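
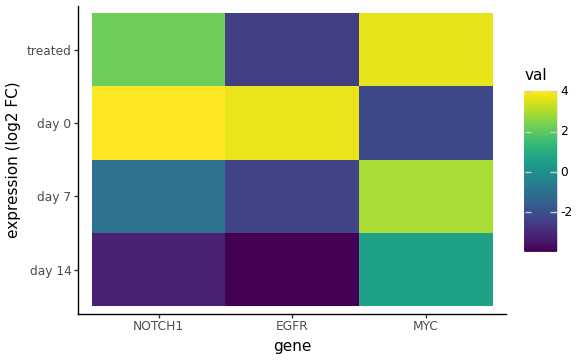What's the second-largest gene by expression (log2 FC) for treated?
NOTCH1

Top 3 for treated: MYC ≈ 4, NOTCH1 ≈ 2, EGFR ≈ -2.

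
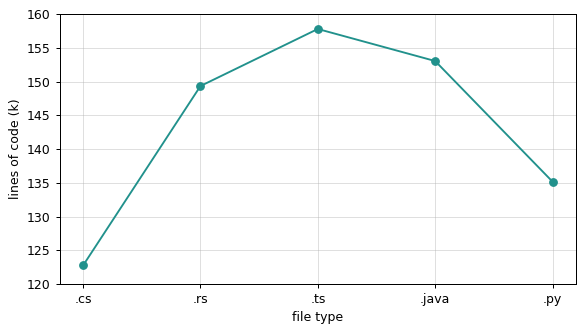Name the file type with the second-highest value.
.java

Top 3: .ts ≈ 160, .java ≈ 155, .rs ≈ 150.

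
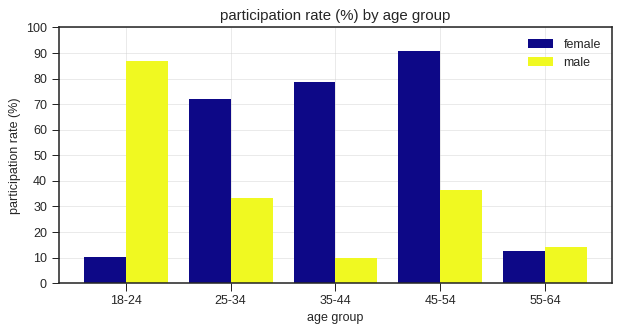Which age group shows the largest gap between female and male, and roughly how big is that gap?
18-24: female ≈ 10, male ≈ 90 → gap ≈ 80. Next-largest (35-44) is only ≈ 70.

18-24, ≈ 80 %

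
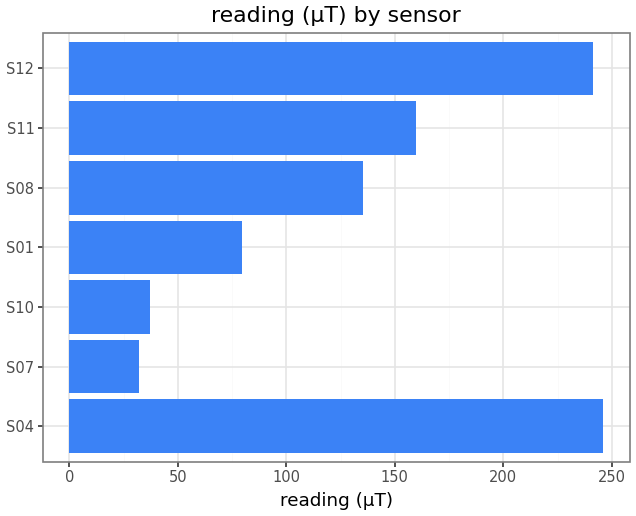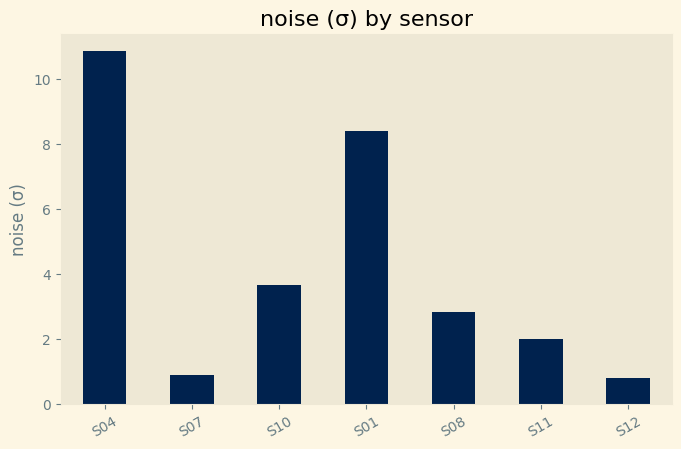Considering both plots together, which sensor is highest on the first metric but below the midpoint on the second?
Chart 2 median noise (σ) ≈ 3; below-median sensors: S07, S11, S12. Among those, S12 has the highest reading (µT) (≈ 250).

S12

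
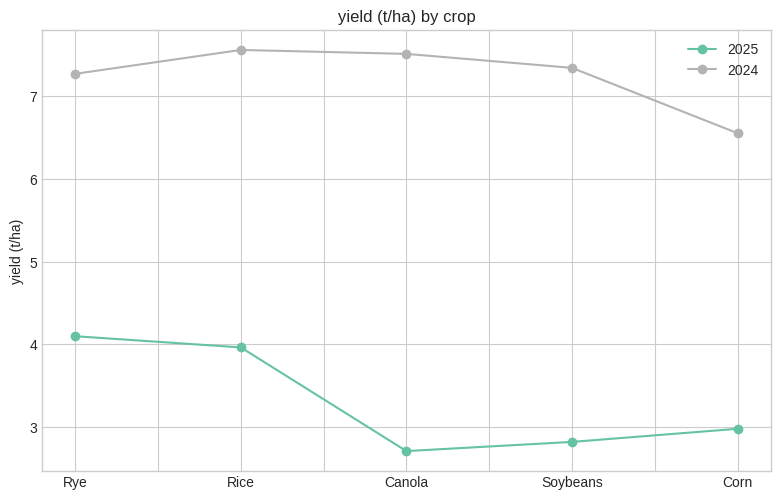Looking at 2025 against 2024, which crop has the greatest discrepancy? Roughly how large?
Canola, ≈ 5.0 t/ha

Canola: 2025 ≈ 2.5, 2024 ≈ 7.5 → gap ≈ 5.0. Next-largest (Soybeans) is only ≈ 4.5.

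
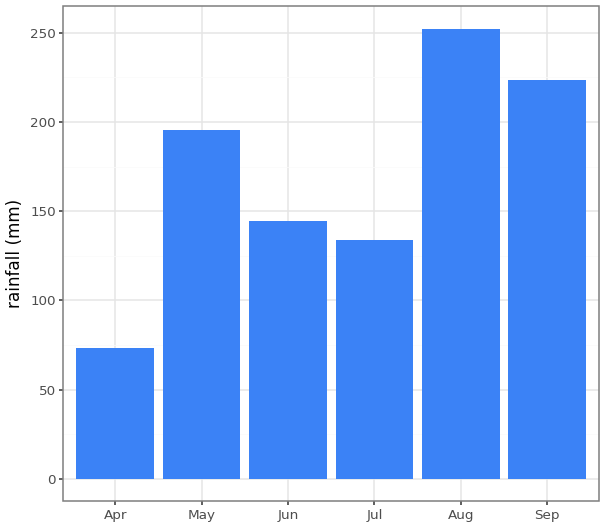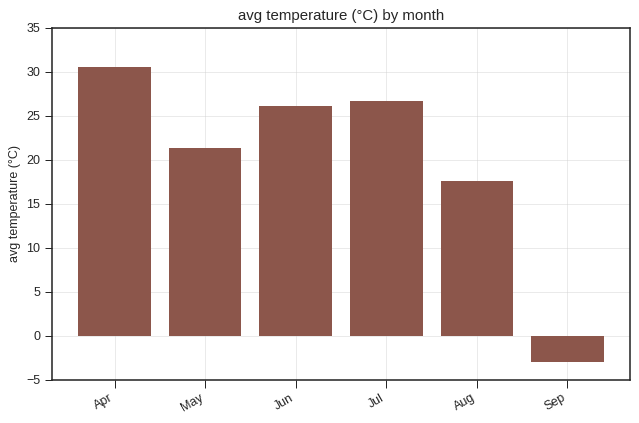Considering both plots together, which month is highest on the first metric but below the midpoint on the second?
Aug

Chart 2 median avg temperature (°C) ≈ 25; below-median months: May, Aug, Sep. Among those, Aug has the highest rainfall (mm) (≈ 250).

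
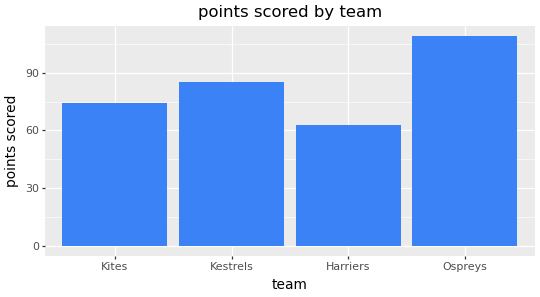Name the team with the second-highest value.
Top 3: Ospreys ≈ 110, Kestrels ≈ 80, Kites ≈ 70.

Kestrels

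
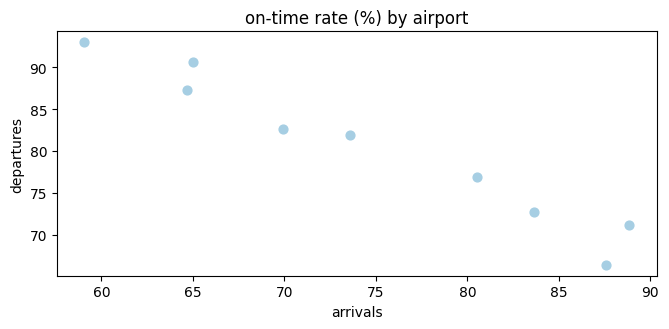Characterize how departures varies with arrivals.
Points are negatively correlated; strong (|r| ≈ 1.0).

negative, strong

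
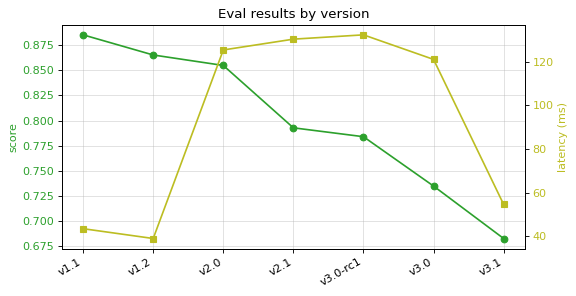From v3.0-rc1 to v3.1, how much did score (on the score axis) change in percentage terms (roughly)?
≈ -12.8%

v3.0-rc1 ≈ 0.78, v3.1 ≈ 0.68; (0.68 − 0.78) / 0.78 ≈ -12.8%.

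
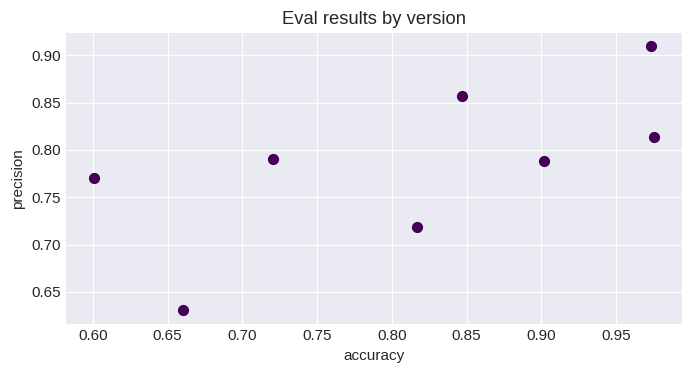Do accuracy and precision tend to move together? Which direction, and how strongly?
Points are positively correlated; moderate (|r| ≈ 0.6).

positive, moderate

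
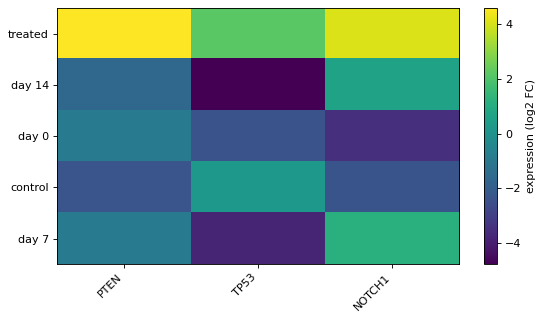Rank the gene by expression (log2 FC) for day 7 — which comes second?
PTEN

Top 3 for day 7: NOTCH1 ≈ 1, PTEN ≈ -1, TP53 ≈ -4.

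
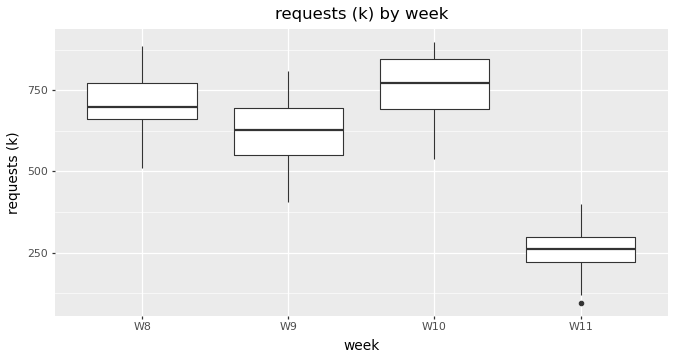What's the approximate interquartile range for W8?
≈ 100

Q3 ≈ 750, Q1 ≈ 650; IQR ≈ 100.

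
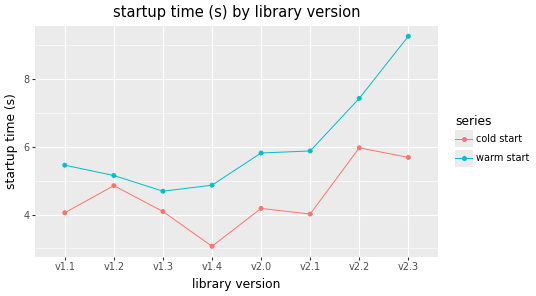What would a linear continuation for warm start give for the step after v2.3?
≈ 10.5

Last three: 6, 7, 9 → slope ≈ 1.5/step → next ≈ 10.5.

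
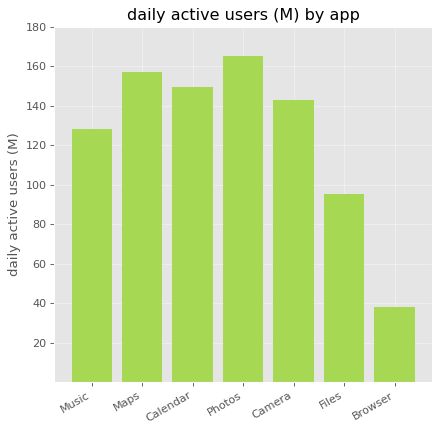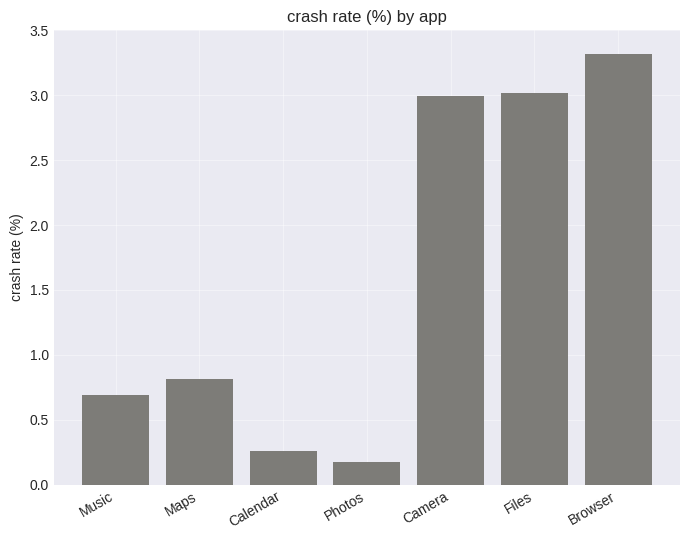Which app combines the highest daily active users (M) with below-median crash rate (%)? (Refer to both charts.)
Photos

Chart 2 median crash rate (%) ≈ 1; below-median apps: Music, Calendar, Photos. Among those, Photos has the highest daily active users (M) (≈ 160).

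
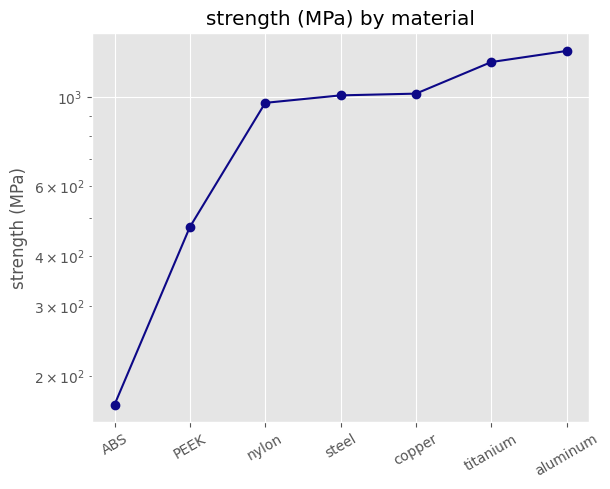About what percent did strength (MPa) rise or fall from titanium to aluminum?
titanium ≈ 1200, aluminum ≈ 1300; (1300 − 1200) / 1200 ≈ +8.3%.

≈ +8.3%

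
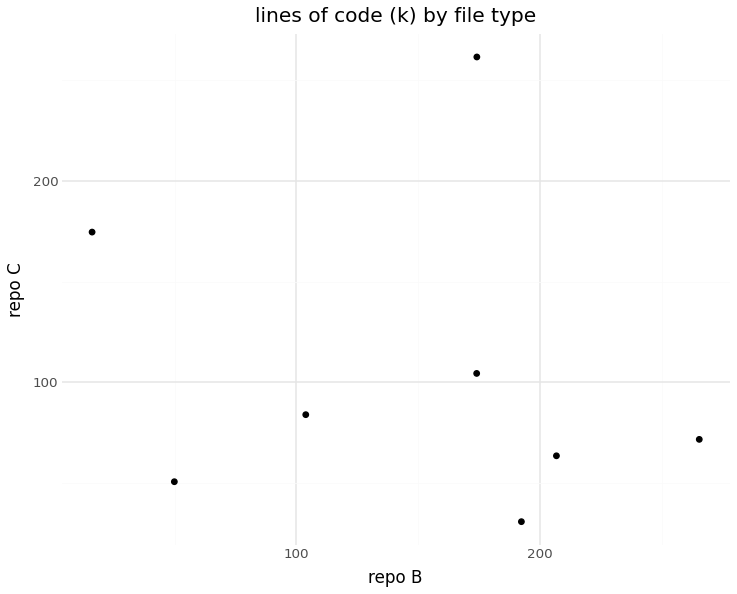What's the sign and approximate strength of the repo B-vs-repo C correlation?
Points are roughly uncorrelated; weak (|r| ≈ 0.2).

no clear correlation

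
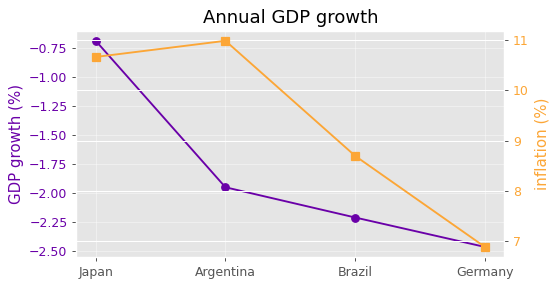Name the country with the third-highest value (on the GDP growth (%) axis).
Top 4 (on the GDP growth (%) axis): Japan ≈ -0.6, Argentina ≈ -2.0, Brazil ≈ -2.2, Germany ≈ -2.4.

Brazil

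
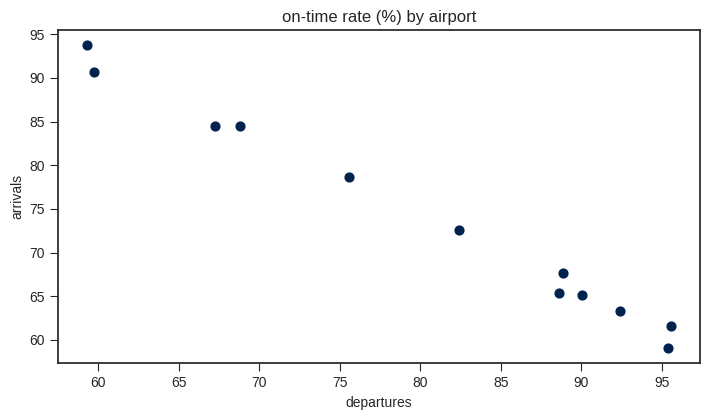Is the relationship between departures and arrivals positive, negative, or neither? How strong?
Points are negatively correlated; strong (|r| ≈ 1.0).

negative, strong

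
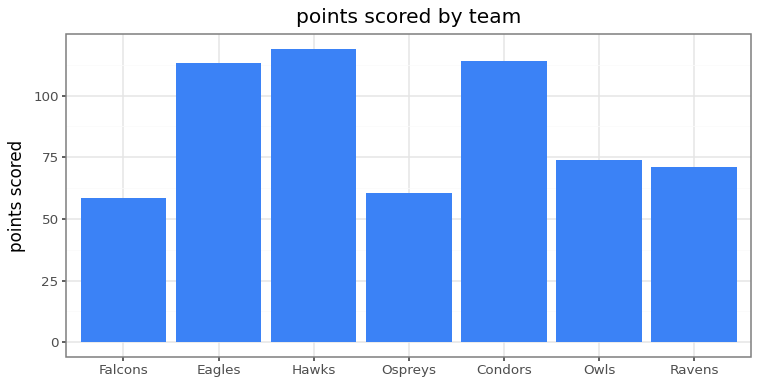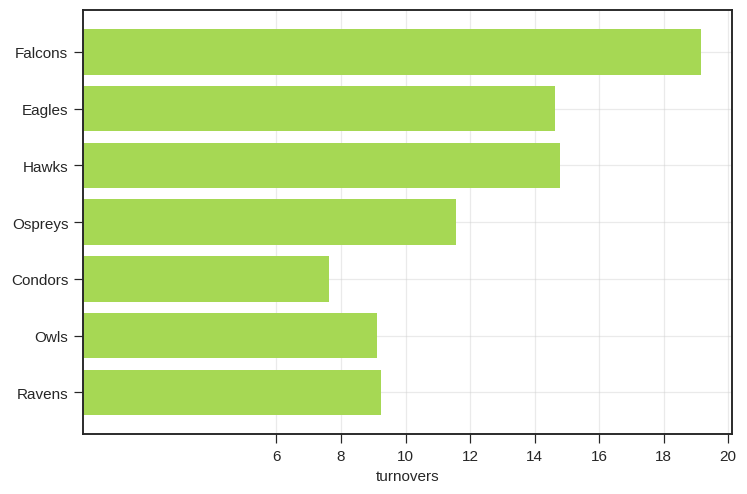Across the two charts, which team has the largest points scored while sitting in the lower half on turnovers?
Condors

Chart 2 median turnovers ≈ 12; below-median teams: Condors, Owls, Ravens. Among those, Condors has the highest points scored (≈ 120).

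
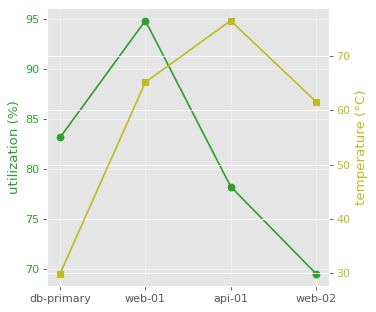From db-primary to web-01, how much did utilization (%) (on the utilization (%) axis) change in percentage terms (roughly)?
≈ +11.8%

db-primary ≈ 85, web-01 ≈ 95; (95 − 85) / 85 ≈ +11.8%.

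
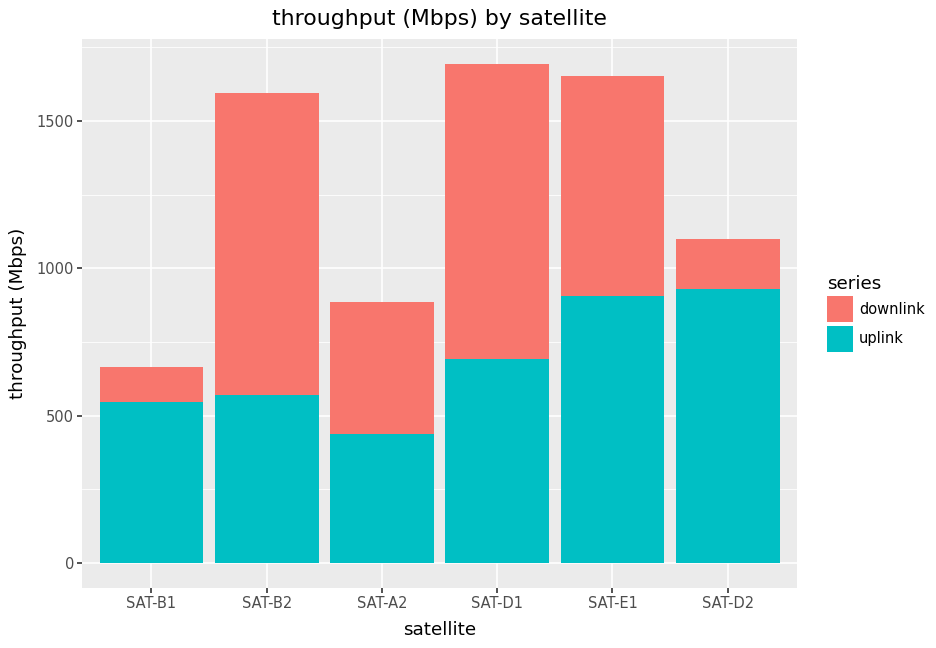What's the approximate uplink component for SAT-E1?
≈ 1000

uplink top ≈ 1000, bottom ≈ 0; segment ≈ 1000.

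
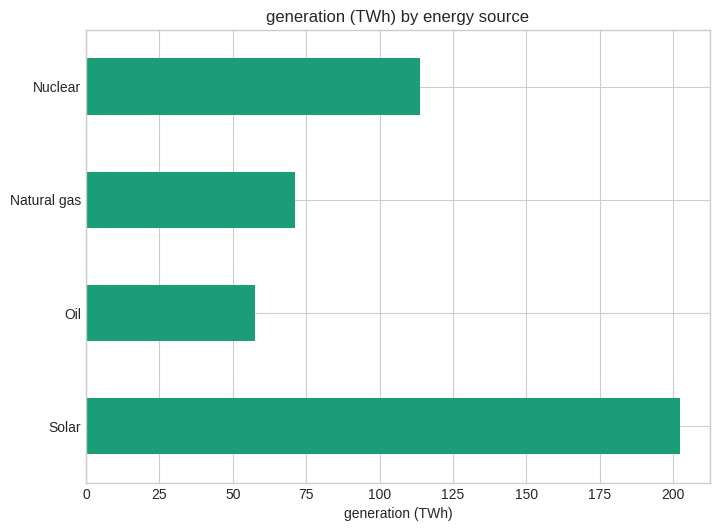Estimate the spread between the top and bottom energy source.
≈ 140

Max Solar ≈ 200, min Oil ≈ 60; range ≈ 140.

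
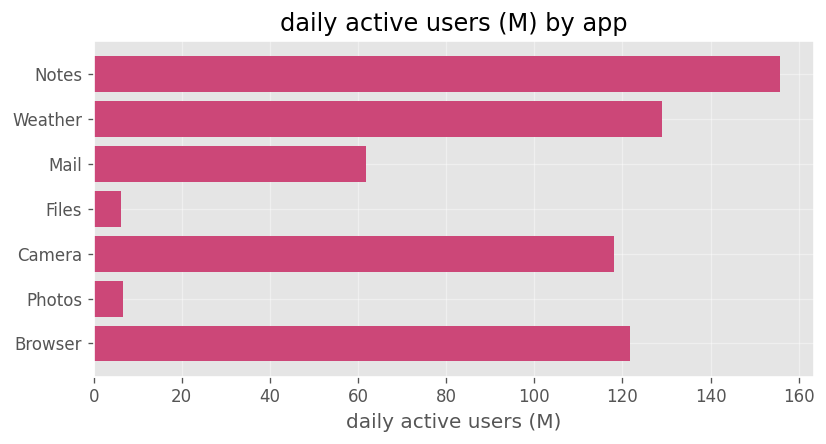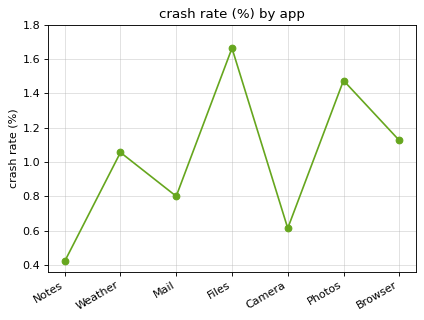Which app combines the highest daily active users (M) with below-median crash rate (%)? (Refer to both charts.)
Notes

Chart 2 median crash rate (%) ≈ 1; below-median apps: Notes, Mail, Camera. Among those, Notes has the highest daily active users (M) (≈ 160).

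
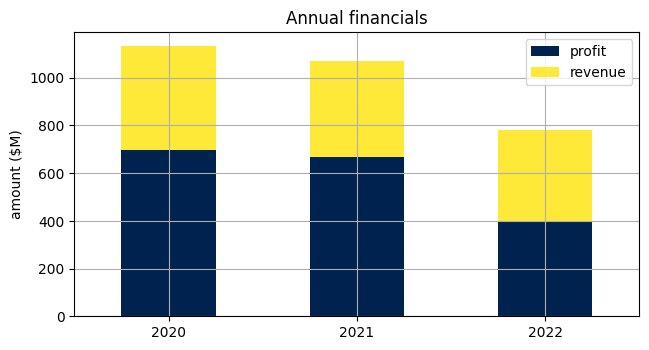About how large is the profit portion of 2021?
≈ 700

profit top ≈ 700, bottom ≈ 0; segment ≈ 700.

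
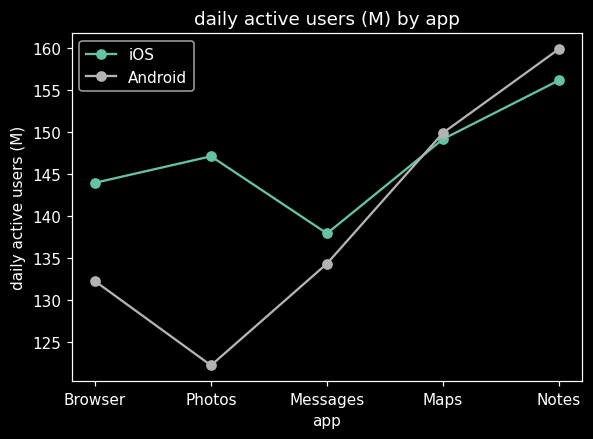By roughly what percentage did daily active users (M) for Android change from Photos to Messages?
≈ +12.5%

Photos ≈ 120, Messages ≈ 135; (135 − 120) / 120 ≈ +12.5%.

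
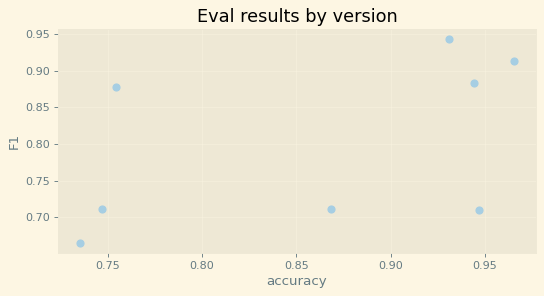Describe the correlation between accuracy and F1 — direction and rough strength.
positive, moderate

Points are positively correlated; moderate (|r| ≈ 0.5).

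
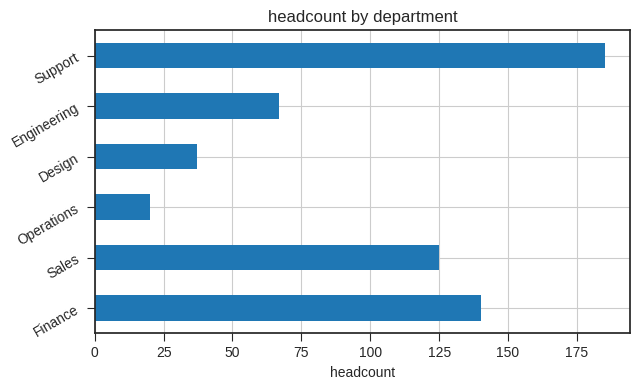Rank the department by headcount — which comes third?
Top 4: Support ≈ 180, Finance ≈ 140, Sales ≈ 120, Engineering ≈ 60.

Sales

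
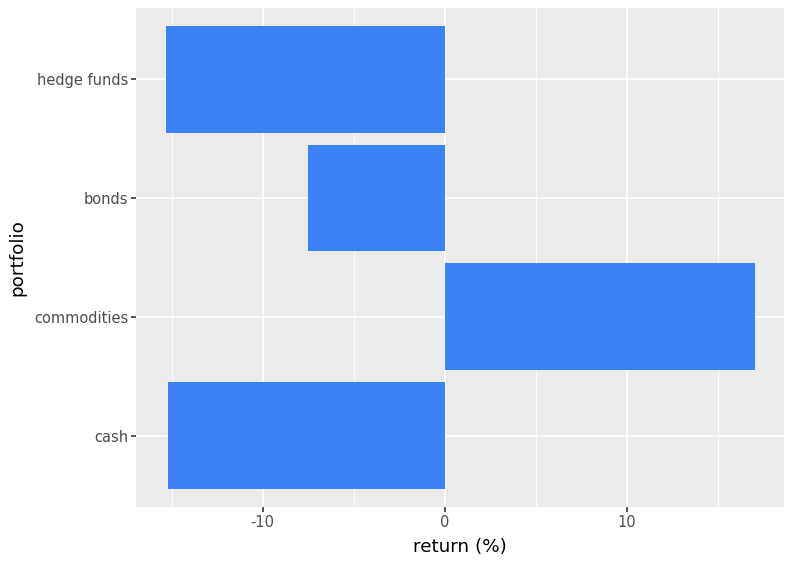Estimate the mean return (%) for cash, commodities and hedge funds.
≈ -5

(-15 + 15 + -15) / 3 ≈ -5.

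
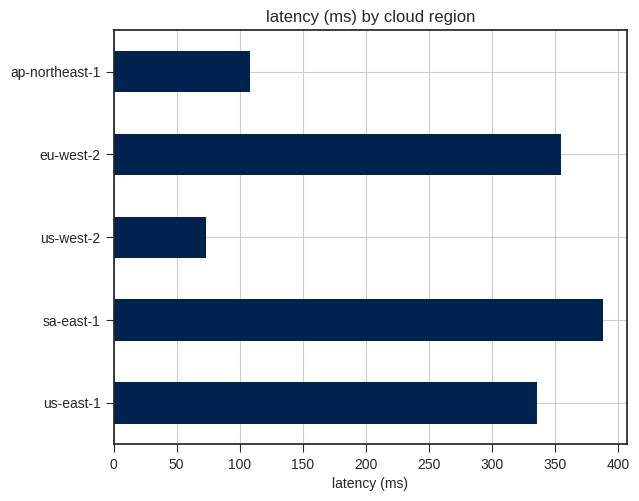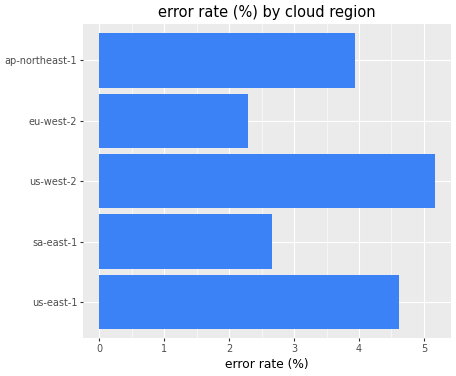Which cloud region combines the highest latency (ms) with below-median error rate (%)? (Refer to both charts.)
Chart 2 median error rate (%) ≈ 4; below-median cloud regions: sa-east-1, eu-west-2. Among those, sa-east-1 has the highest latency (ms) (≈ 400).

sa-east-1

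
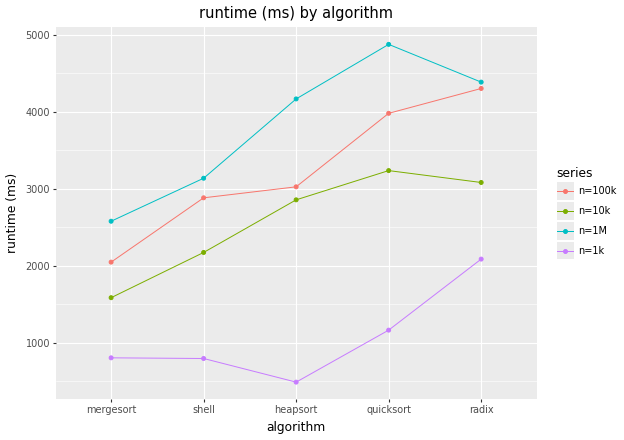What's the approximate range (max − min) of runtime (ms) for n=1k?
Max radix ≈ 2000, min heapsort ≈ 500; range ≈ 1500.

≈ 1500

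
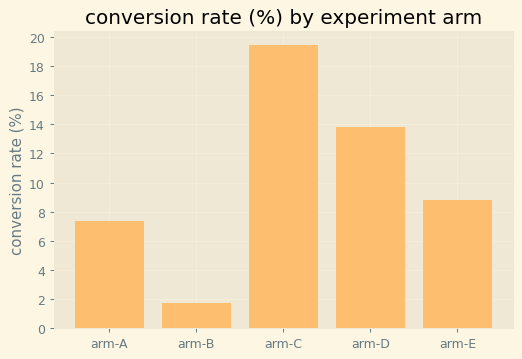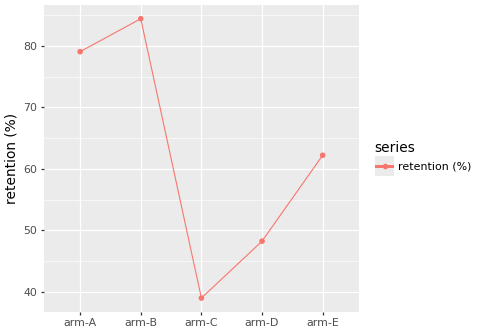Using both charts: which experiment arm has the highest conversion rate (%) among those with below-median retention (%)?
Chart 2 median retention (%) ≈ 60; below-median experiment arms: arm-C, arm-D. Among those, arm-C has the highest conversion rate (%) (≈ 20).

arm-C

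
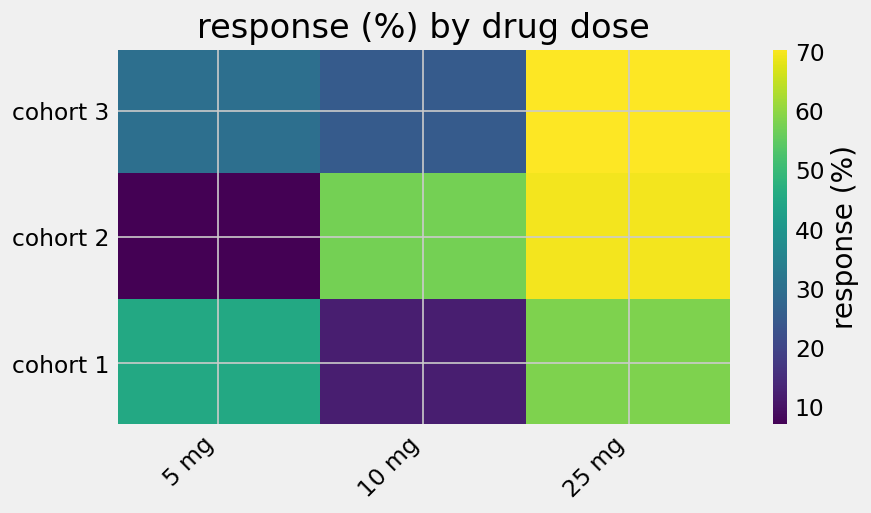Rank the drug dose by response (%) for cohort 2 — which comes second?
Top 3 for cohort 2: 25 mg ≈ 70, 10 mg ≈ 60, 5 mg ≈ 10.

10 mg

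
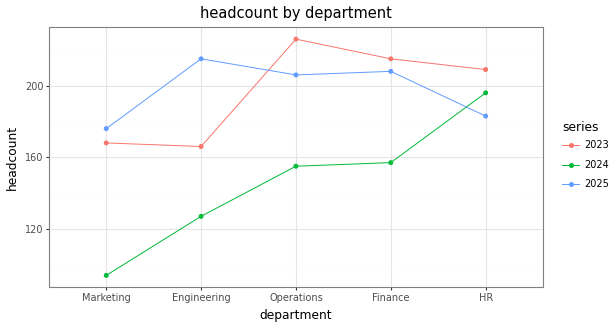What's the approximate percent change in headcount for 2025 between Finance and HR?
Finance ≈ 200, HR ≈ 180; (180 − 200) / 200 ≈ -10%.

≈ -10%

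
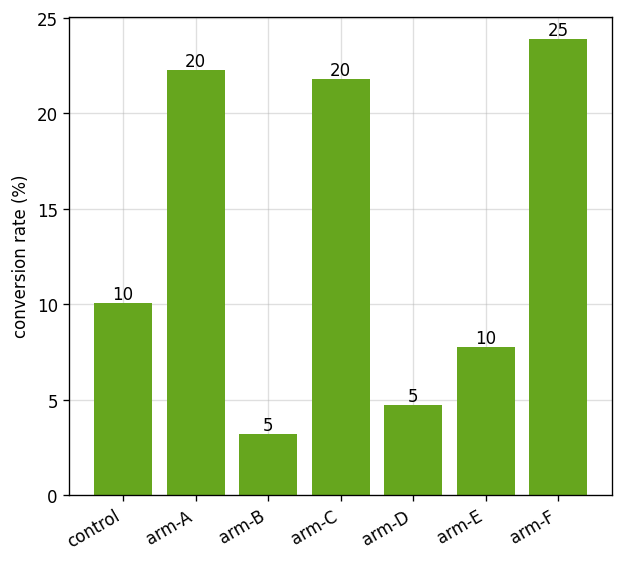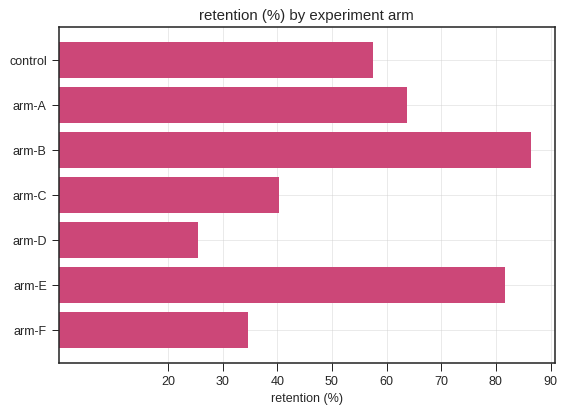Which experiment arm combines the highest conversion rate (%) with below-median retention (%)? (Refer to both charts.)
arm-F

Chart 2 median retention (%) ≈ 60; below-median experiment arms: arm-C, arm-D, arm-F. Among those, arm-F has the highest conversion rate (%) (≈ 25).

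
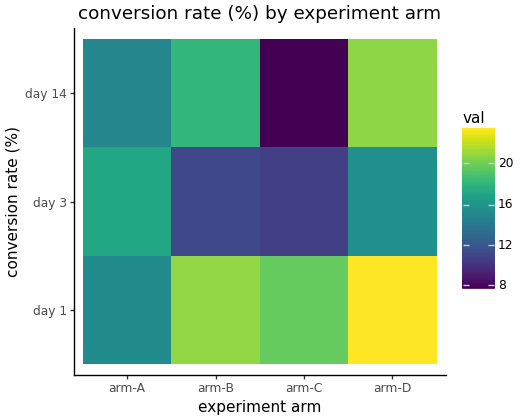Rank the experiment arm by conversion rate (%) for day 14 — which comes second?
Top 3 for day 14: arm-D ≈ 20, arm-B ≈ 18, arm-A ≈ 16.

arm-B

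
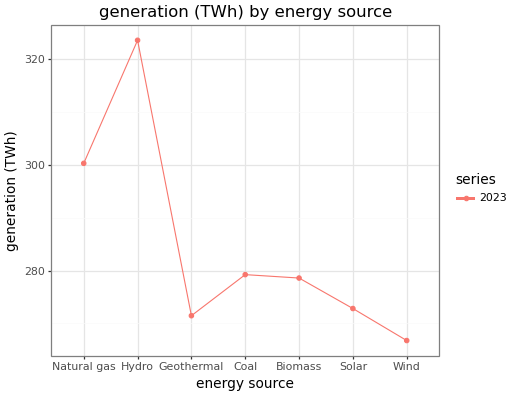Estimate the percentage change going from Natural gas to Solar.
≈ -8.3%

Natural gas ≈ 300, Solar ≈ 275; (275 − 300) / 300 ≈ -8.3%.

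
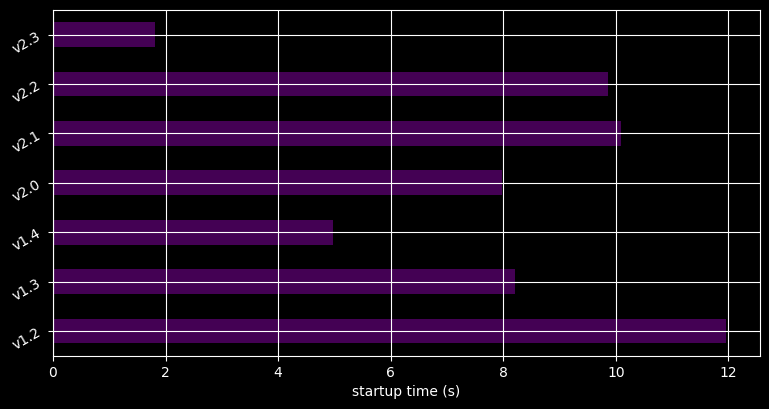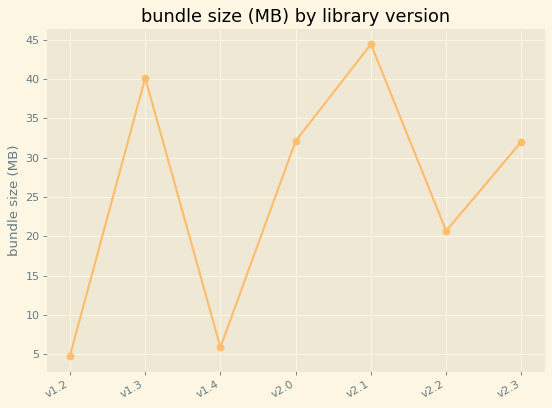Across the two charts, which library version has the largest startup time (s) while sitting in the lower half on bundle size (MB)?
Chart 2 median bundle size (MB) ≈ 30; below-median library versions: v1.2, v1.4, v2.2. Among those, v1.2 has the highest startup time (s) (≈ 12).

v1.2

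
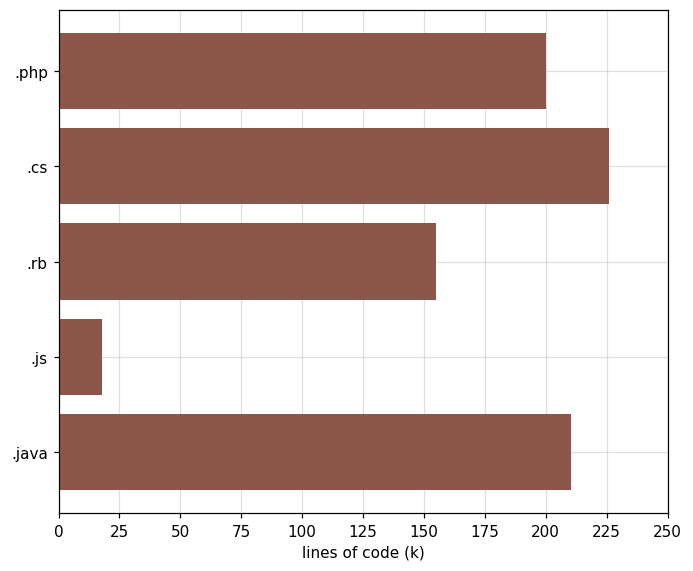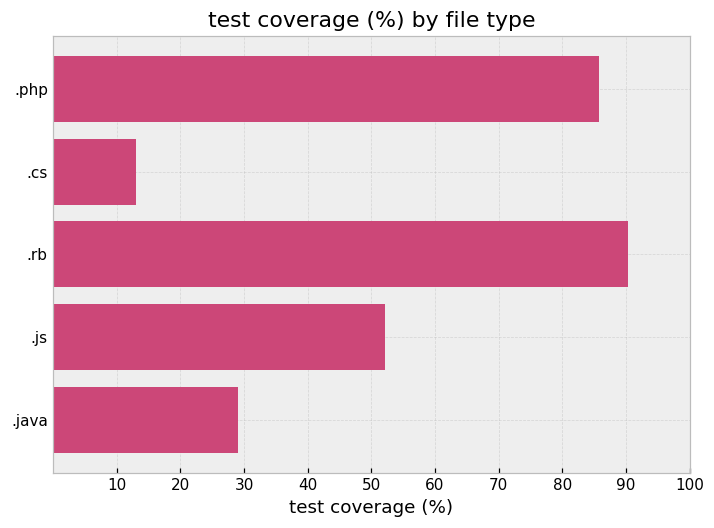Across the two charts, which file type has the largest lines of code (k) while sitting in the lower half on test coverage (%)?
Chart 2 median test coverage (%) ≈ 50; below-median file types: .cs, .java. Among those, .cs has the highest lines of code (k) (≈ 225).

.cs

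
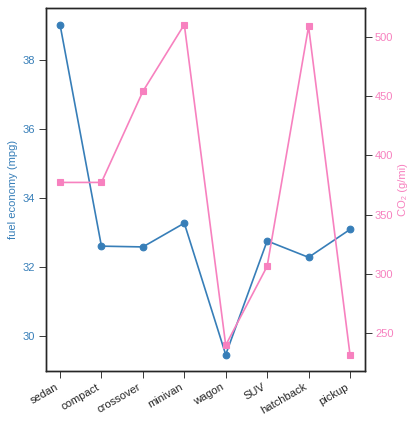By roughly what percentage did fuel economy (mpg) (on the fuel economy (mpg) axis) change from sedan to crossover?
sedan ≈ 39, crossover ≈ 33; (33 − 39) / 39 ≈ -15.4%.

≈ -15.4%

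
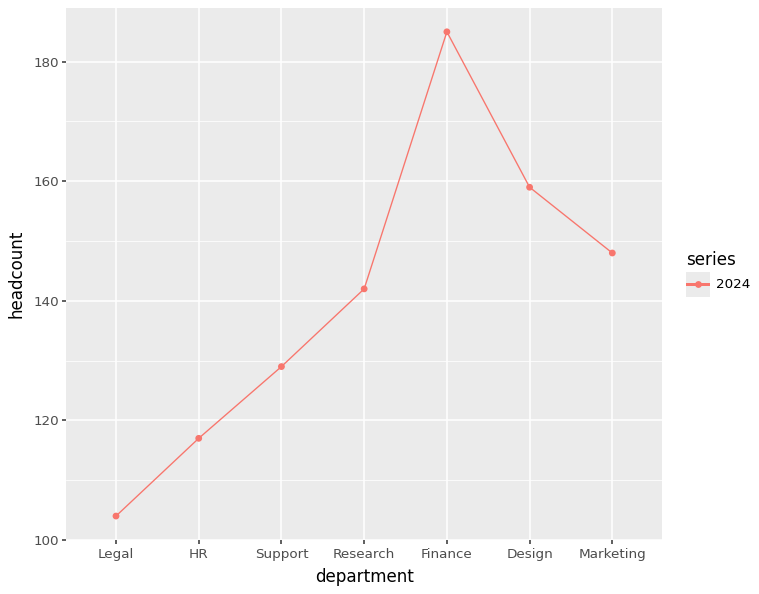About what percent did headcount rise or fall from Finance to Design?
≈ -11.1%

Finance ≈ 180, Design ≈ 160; (160 − 180) / 180 ≈ -11.1%.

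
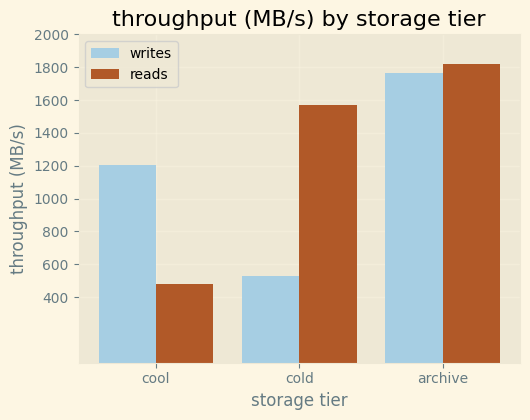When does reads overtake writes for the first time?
cold

cool: reads ≈ 400 vs writes ≈ 1200 (not yet); cold: reads ≈ 1600 vs writes ≈ 600 (first crossover).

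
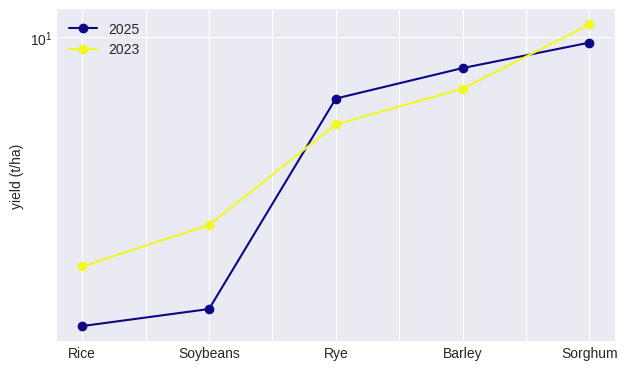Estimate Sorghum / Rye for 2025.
≈ 1.67×

Sorghum ≈ 10, Rye ≈ 6; 10/6 ≈ 1.67.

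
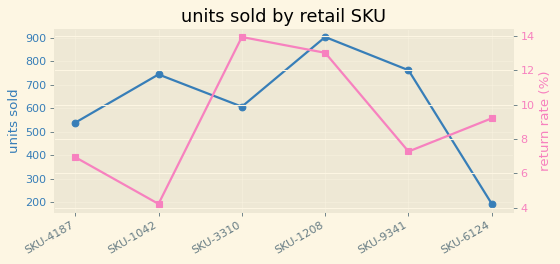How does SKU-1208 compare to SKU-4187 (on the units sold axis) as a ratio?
≈ 1.8×

SKU-1208 ≈ 900, SKU-4187 ≈ 500; 900/500 ≈ 1.8.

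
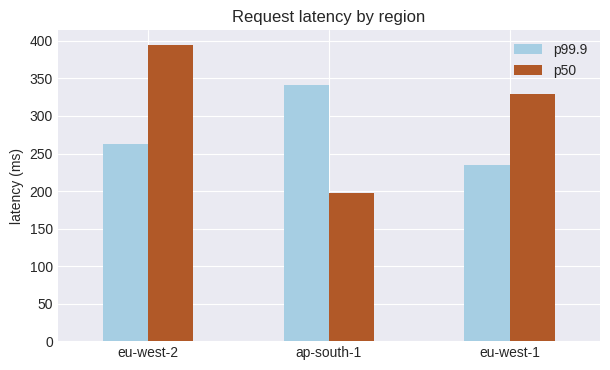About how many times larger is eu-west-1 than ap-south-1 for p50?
≈ 1.75×

eu-west-1 ≈ 350, ap-south-1 ≈ 200; 350/200 ≈ 1.75.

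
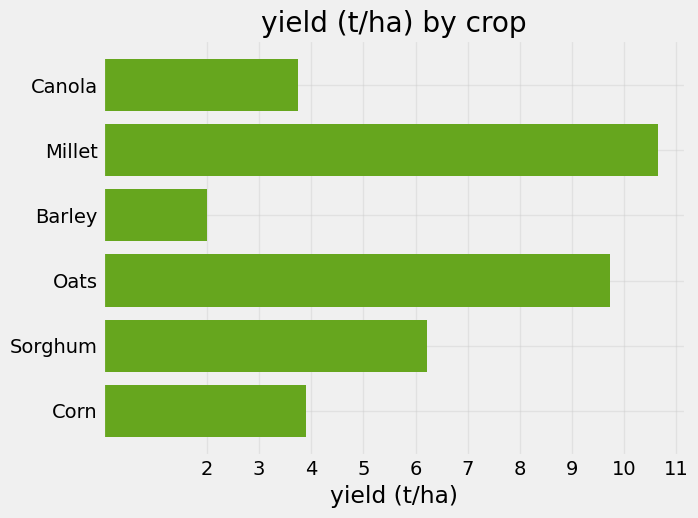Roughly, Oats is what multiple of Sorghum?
≈ 1.67×

Oats ≈ 10, Sorghum ≈ 6; 10/6 ≈ 1.67.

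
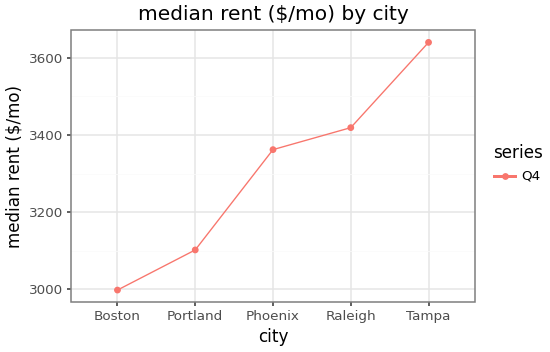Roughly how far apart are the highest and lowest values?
≈ 600

Max Tampa ≈ 3600, min Boston ≈ 3000; range ≈ 600.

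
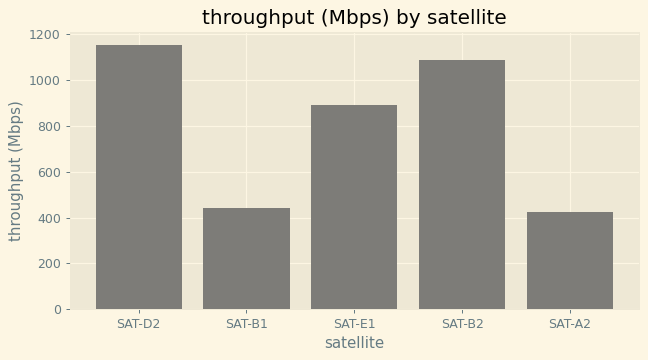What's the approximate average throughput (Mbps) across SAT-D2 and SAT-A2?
≈ 800

(1200 + 400) / 2 ≈ 800.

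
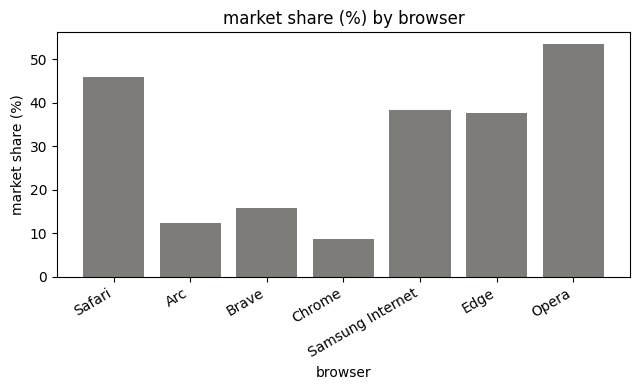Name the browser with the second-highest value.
Safari

Top 3: Opera ≈ 55, Safari ≈ 45, Samsung Internet ≈ 40.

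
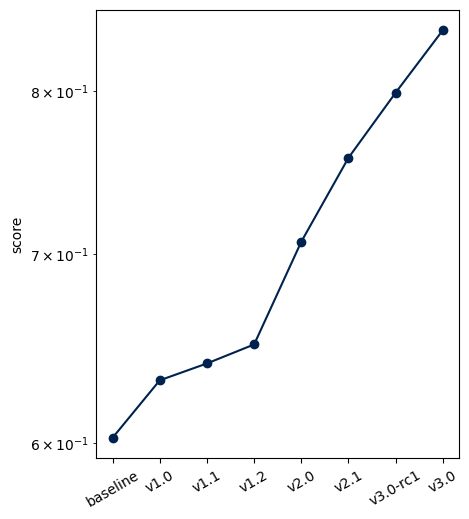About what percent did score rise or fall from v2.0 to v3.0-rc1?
v2.0 ≈ 0.70, v3.0-rc1 ≈ 0.80; (0.80 − 0.70) / 0.70 ≈ +14.3%.

≈ +14.3%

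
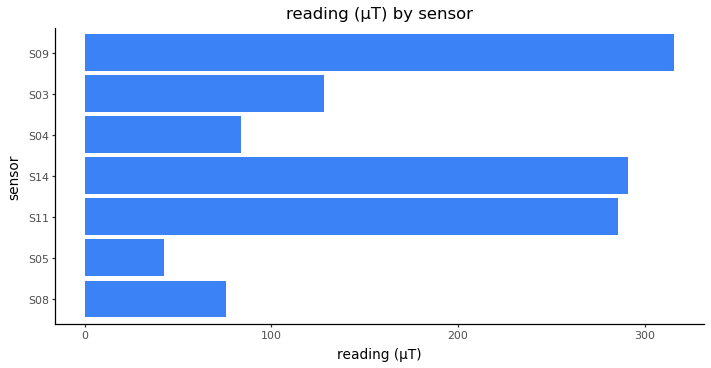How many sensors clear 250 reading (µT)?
Above 250: S11, S14, S09.

3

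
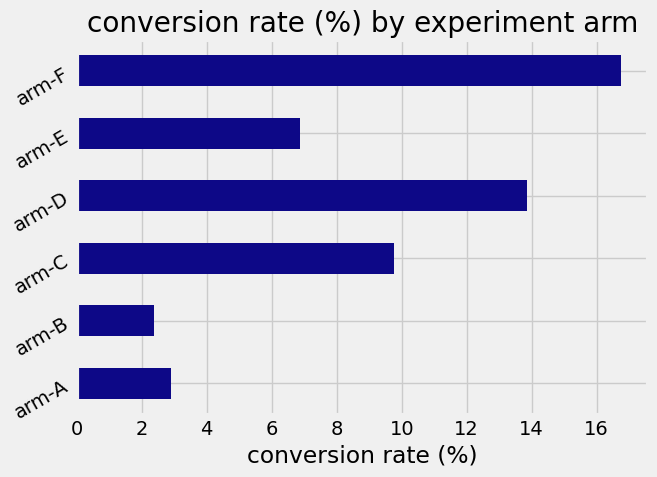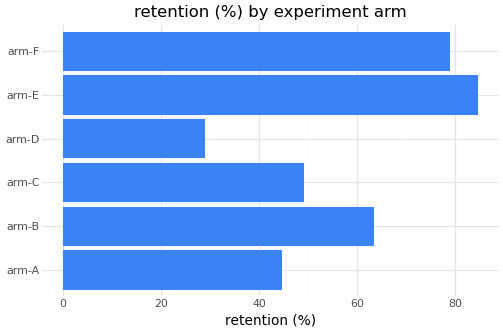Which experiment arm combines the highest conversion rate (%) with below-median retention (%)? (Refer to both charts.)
arm-D

Chart 2 median retention (%) ≈ 60; below-median experiment arms: arm-A, arm-C, arm-D. Among those, arm-D has the highest conversion rate (%) (≈ 14).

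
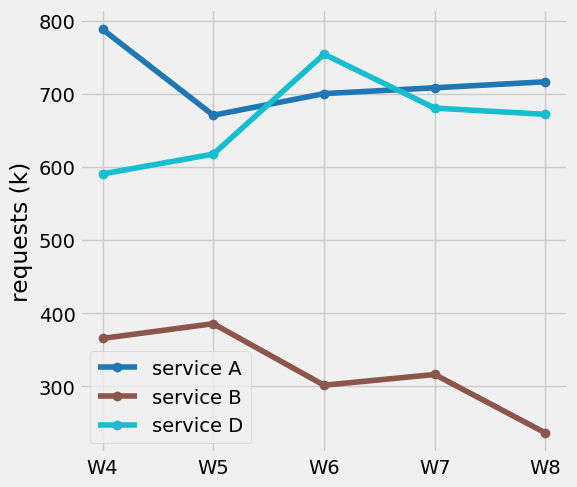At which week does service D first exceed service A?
W6

W5: service D ≈ 600 vs service A ≈ 650 (not yet); W6: service D ≈ 750 vs service A ≈ 700 (first crossover).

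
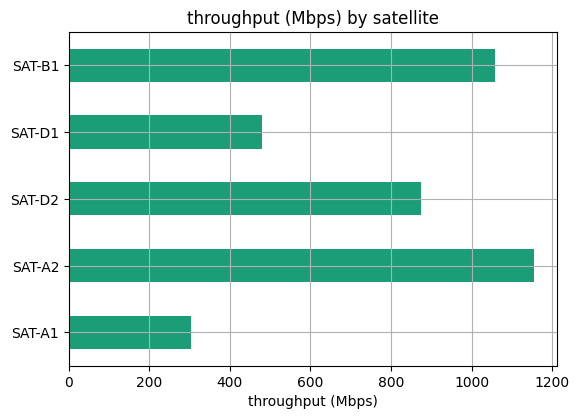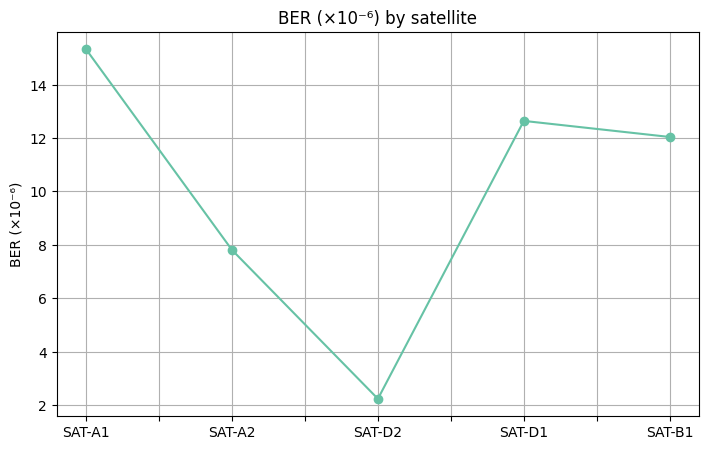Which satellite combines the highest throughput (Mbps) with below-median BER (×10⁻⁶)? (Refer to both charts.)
SAT-A2

Chart 2 median BER (×10⁻⁶) ≈ 12; below-median satellites: SAT-A2, SAT-D2. Among those, SAT-A2 has the highest throughput (Mbps) (≈ 1200).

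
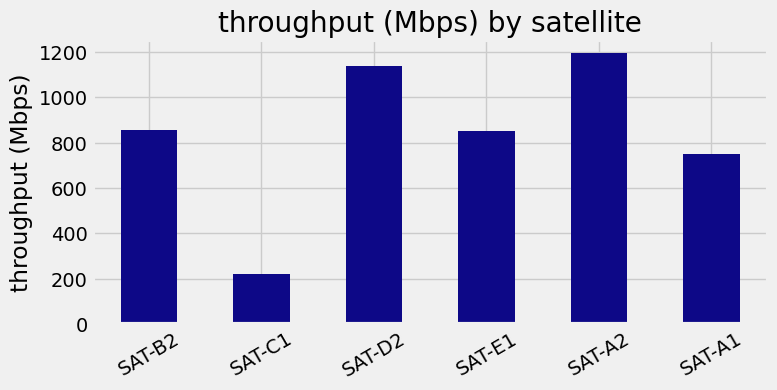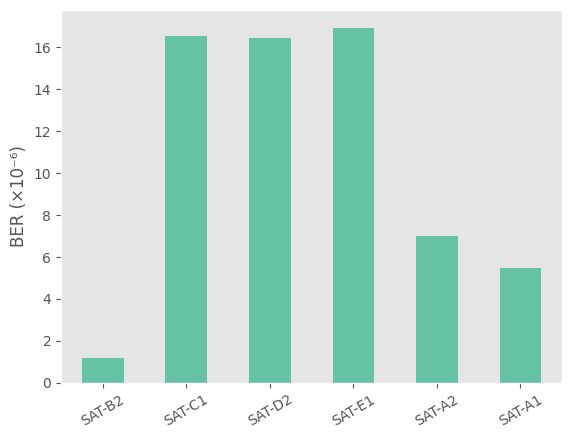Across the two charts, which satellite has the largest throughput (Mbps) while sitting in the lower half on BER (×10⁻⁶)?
SAT-A2

Chart 2 median BER (×10⁻⁶) ≈ 12; below-median satellites: SAT-B2, SAT-A2, SAT-A1. Among those, SAT-A2 has the highest throughput (Mbps) (≈ 1200).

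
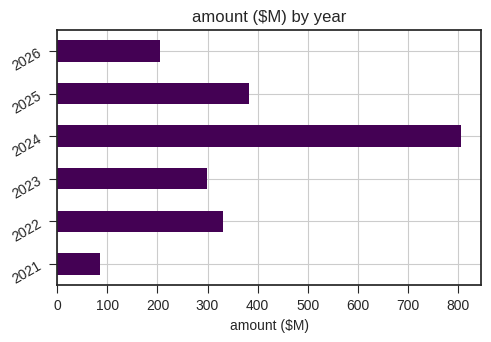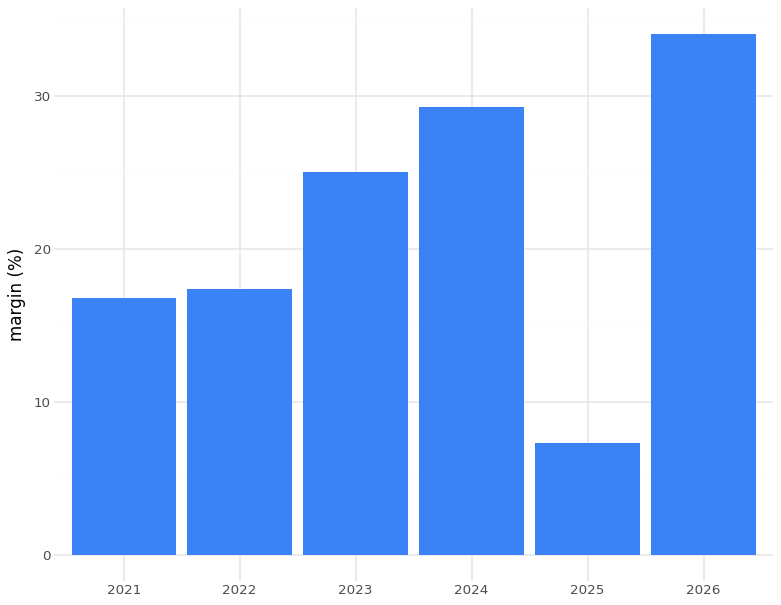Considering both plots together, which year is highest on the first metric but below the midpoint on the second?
2025

Chart 2 median margin (%) ≈ 20; below-median years: 2021, 2022, 2025. Among those, 2025 has the highest amount ($M) (≈ 400).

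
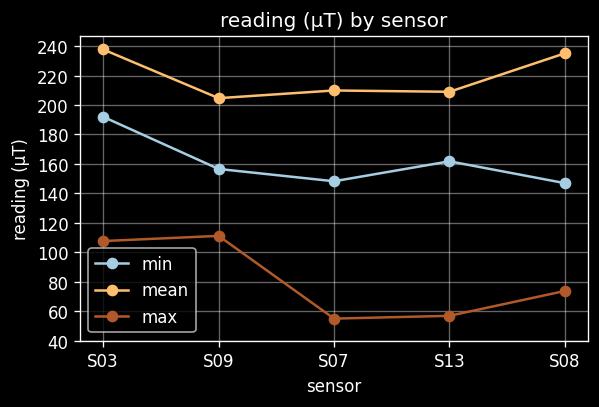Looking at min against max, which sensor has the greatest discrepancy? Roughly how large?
S13, ≈ 100 µT

S13: min ≈ 160, max ≈ 60 → gap ≈ 100. Next-largest (S07) is only ≈ 80.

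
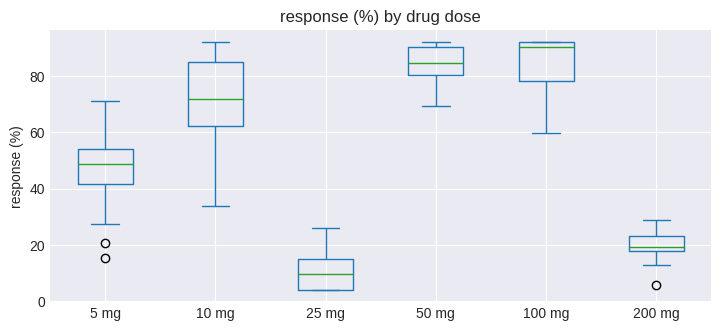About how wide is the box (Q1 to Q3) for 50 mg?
≈ 10

Q3 ≈ 90, Q1 ≈ 80; IQR ≈ 10.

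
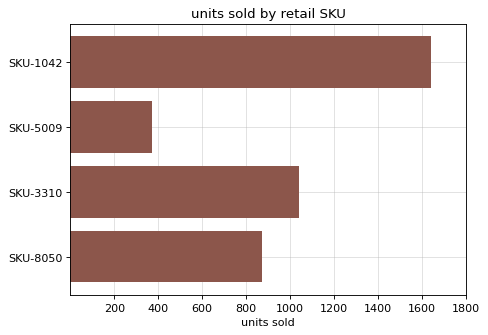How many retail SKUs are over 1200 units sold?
1

Above 1200: SKU-1042.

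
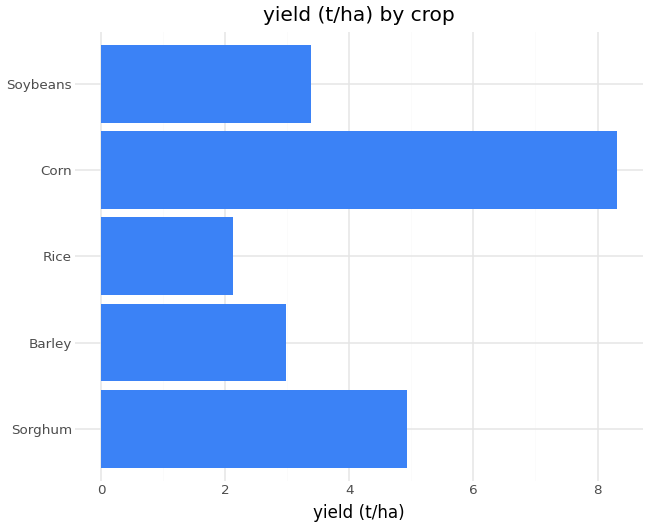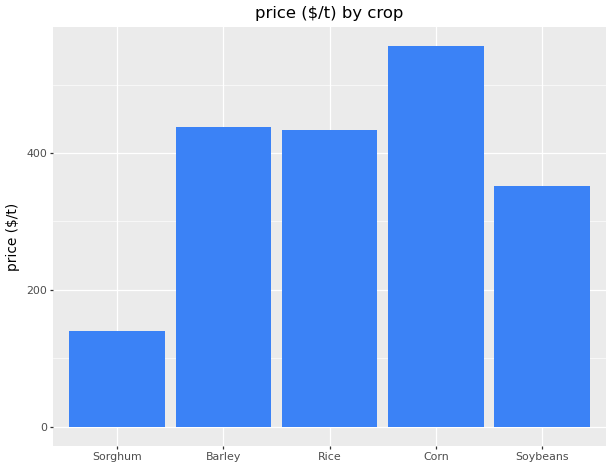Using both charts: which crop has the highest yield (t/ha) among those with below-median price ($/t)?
Sorghum

Chart 2 median price ($/t) ≈ 400; below-median crops: Sorghum, Soybeans. Among those, Sorghum has the highest yield (t/ha) (≈ 5).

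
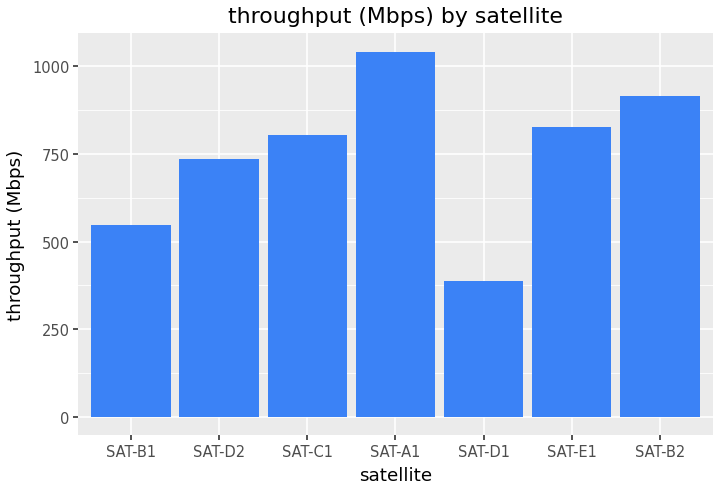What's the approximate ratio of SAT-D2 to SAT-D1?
≈ 1.75×

SAT-D2 ≈ 700, SAT-D1 ≈ 400; 700/400 ≈ 1.75.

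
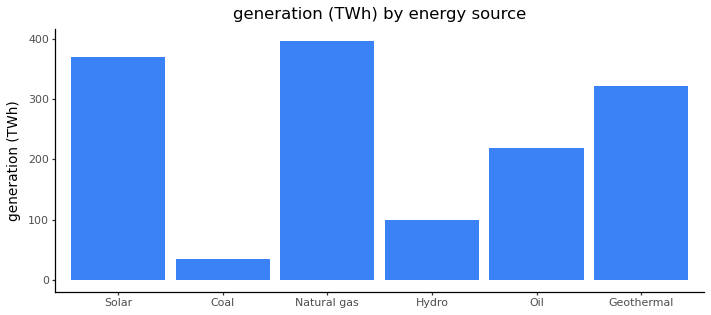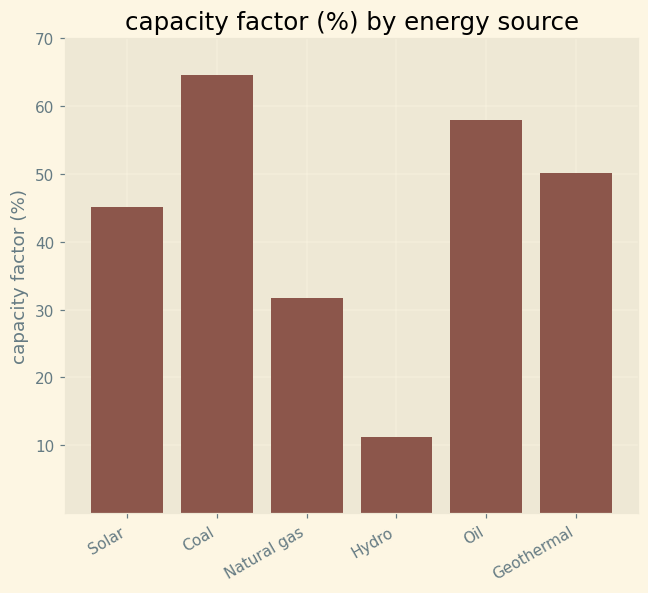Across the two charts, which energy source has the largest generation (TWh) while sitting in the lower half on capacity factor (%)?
Natural gas

Chart 2 median capacity factor (%) ≈ 50; below-median energy sources: Solar, Natural gas, Hydro. Among those, Natural gas has the highest generation (TWh) (≈ 400).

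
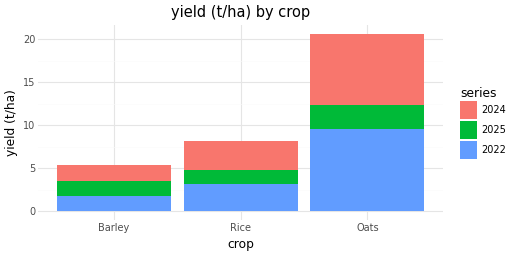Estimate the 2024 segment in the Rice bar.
≈ 4

2024 top ≈ 8, bottom ≈ 4; segment ≈ 4.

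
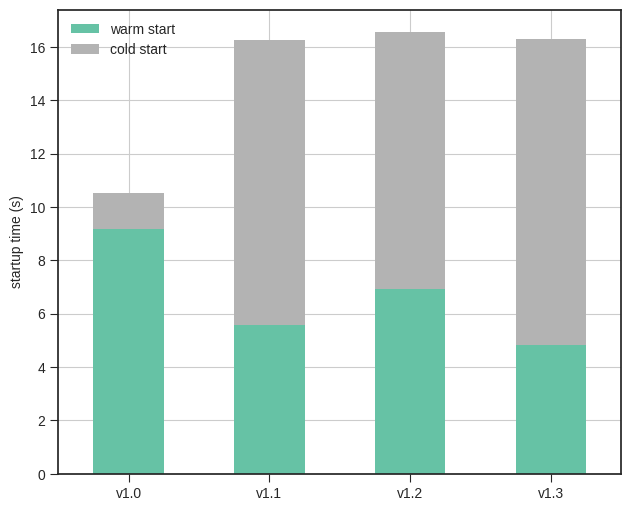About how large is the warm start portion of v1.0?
≈ 10

warm start top ≈ 10, bottom ≈ 0; segment ≈ 10.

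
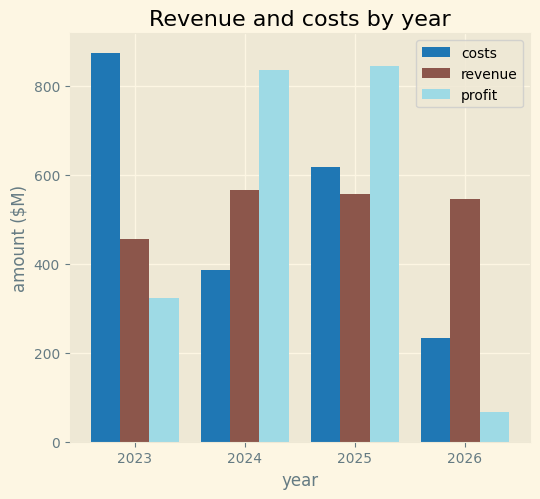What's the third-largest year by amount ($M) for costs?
Top 4 for costs: 2023 ≈ 900, 2025 ≈ 600, 2024 ≈ 400, 2026 ≈ 200.

2024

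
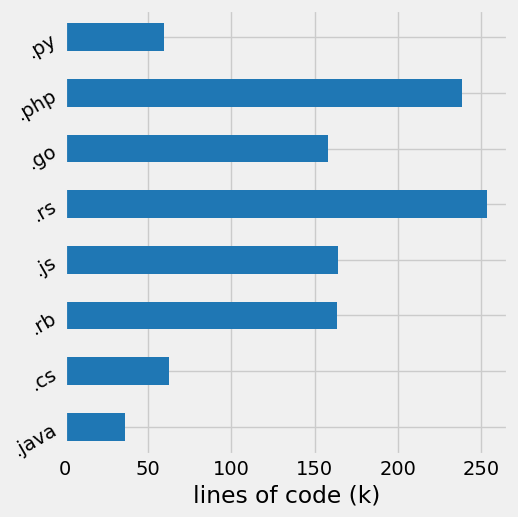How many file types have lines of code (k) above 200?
Above 200: .rs, .php.

2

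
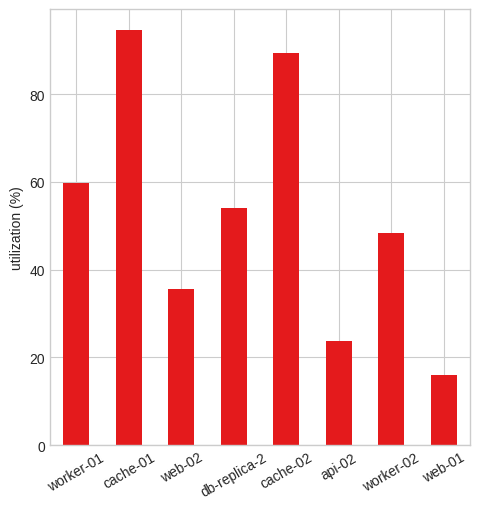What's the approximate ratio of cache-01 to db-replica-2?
cache-01 ≈ 90, db-replica-2 ≈ 50; 90/50 ≈ 1.8.

≈ 1.8×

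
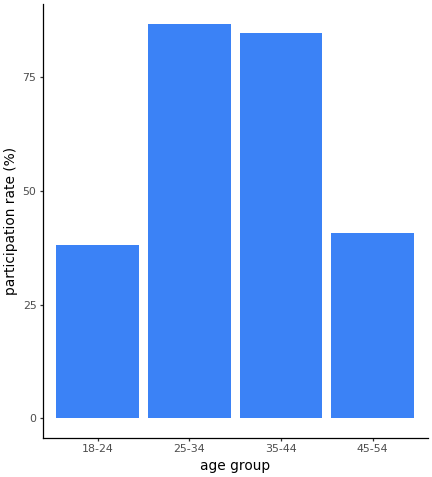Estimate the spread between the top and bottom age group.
Max 25-34 ≈ 90, min 18-24 ≈ 40; range ≈ 50.

≈ 50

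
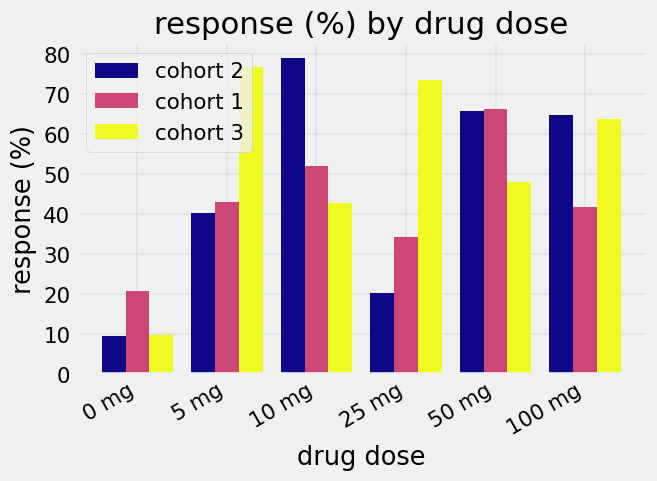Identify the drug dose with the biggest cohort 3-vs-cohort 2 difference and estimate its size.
25 mg, ≈ 50 %

25 mg: cohort 3 ≈ 70, cohort 2 ≈ 20 → gap ≈ 50. Next-largest (5 mg) is only ≈ 40.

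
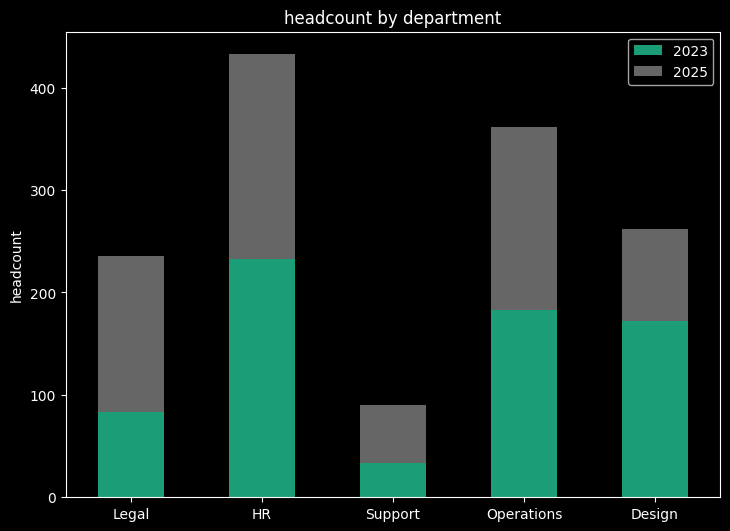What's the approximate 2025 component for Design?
2025 top ≈ 250, bottom ≈ 150; segment ≈ 100.

≈ 100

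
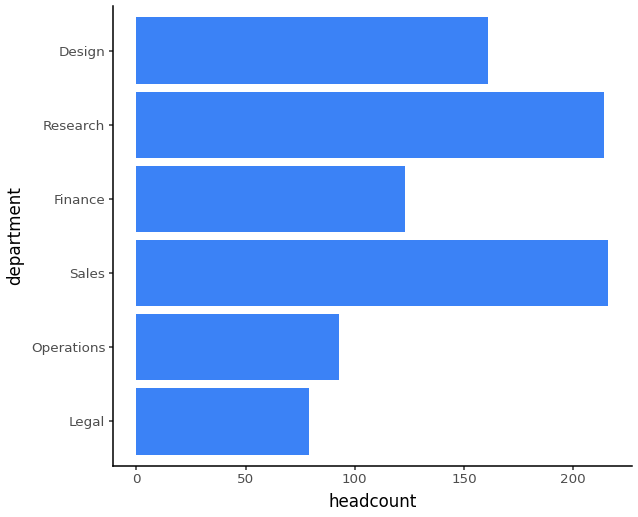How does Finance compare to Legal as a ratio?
≈ 1.5×

Finance ≈ 120, Legal ≈ 80; 120/80 ≈ 1.5.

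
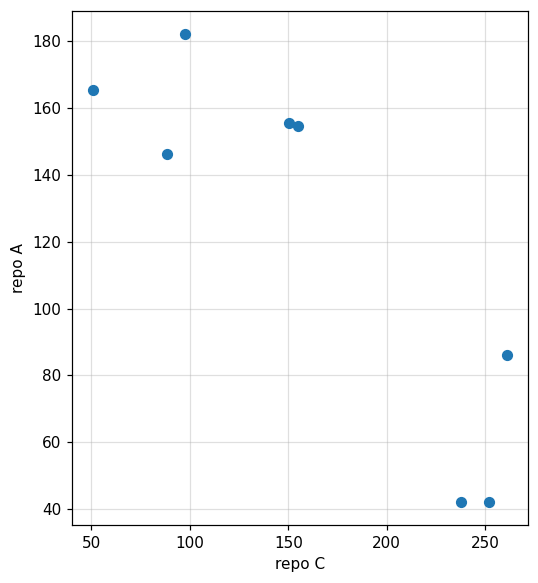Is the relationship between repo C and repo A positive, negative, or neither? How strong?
negative, strong

Points are negatively correlated; strong (|r| ≈ 0.9).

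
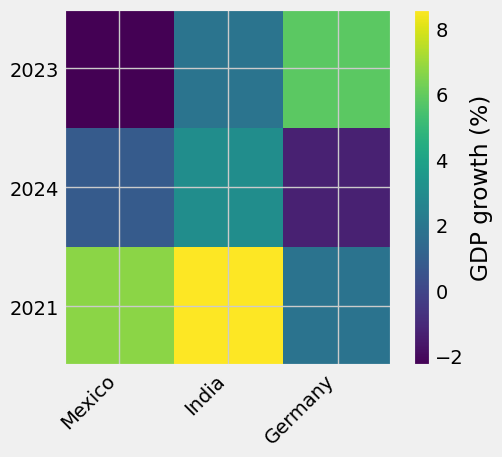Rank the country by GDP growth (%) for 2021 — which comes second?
Top 3 for 2021: India ≈ 9, Mexico ≈ 7, Germany ≈ 2.

Mexico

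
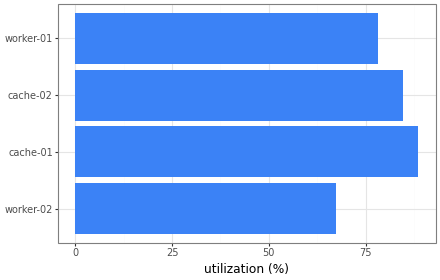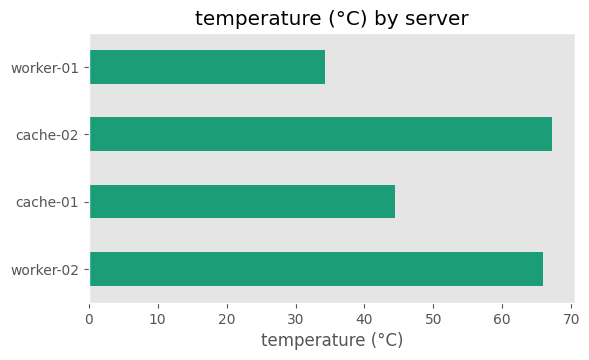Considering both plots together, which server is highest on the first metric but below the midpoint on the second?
Chart 2 median temperature (°C) ≈ 60; below-median servers: cache-01, worker-01. Among those, cache-01 has the highest utilization (%) (≈ 90).

cache-01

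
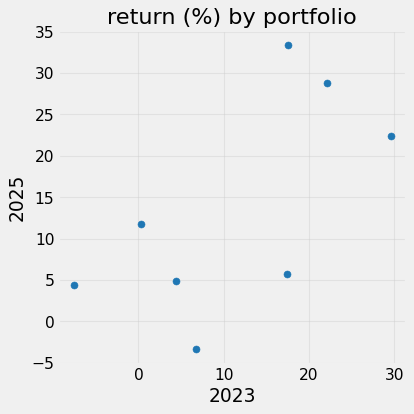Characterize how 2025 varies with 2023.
Points are positively correlated; moderate (|r| ≈ 0.6).

positive, moderate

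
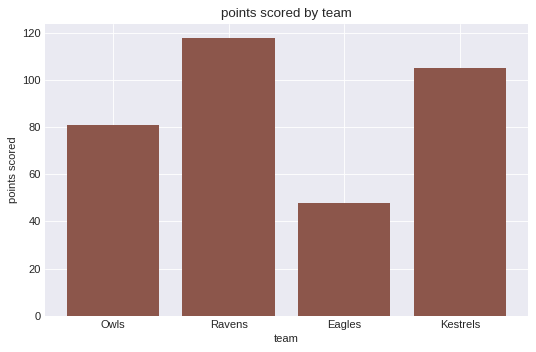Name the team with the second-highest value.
Kestrels

Top 3: Ravens ≈ 120, Kestrels ≈ 100, Owls ≈ 80.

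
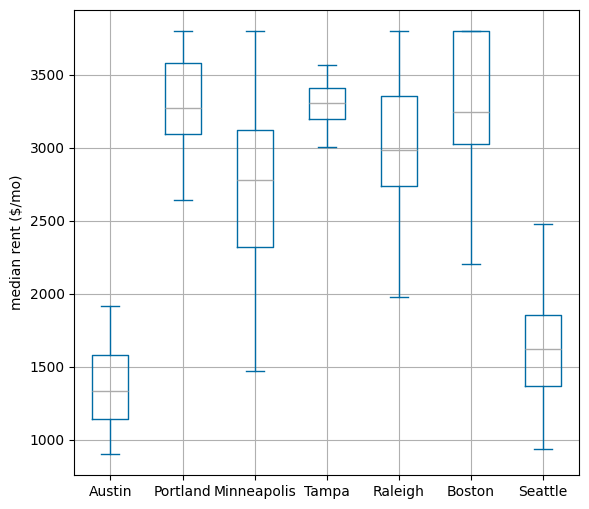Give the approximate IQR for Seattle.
≈ 400

Q3 ≈ 1800, Q1 ≈ 1400; IQR ≈ 400.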